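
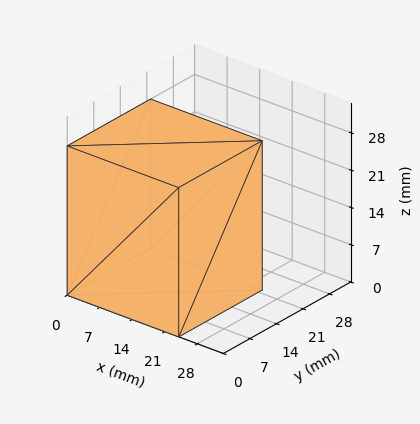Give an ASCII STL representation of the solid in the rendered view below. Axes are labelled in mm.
Reading the render: the shape is a rectangular box, roughly 24 × 22 mm footprint and 28 mm tall (dimensions read to the nearest mm from the axis ticks). For the STL, each face is triangulated and given an outward normal.

solid part
  facet normal 0.0000 0.0000 -1.0000
    outer loop
      vertex 24.0 22.0 0.0
      vertex 24.0 0.0 0.0
      vertex 0.0 0.0 0.0
    endloop
  endfacet
  facet normal 0.0000 0.0000 -1.0000
    outer loop
      vertex 0.0 22.0 0.0
      vertex 24.0 22.0 0.0
      vertex 0.0 0.0 0.0
    endloop
  endfacet
  facet normal 0.0000 0.0000 1.0000
    outer loop
      vertex 0.0 0.0 28.0
      vertex 24.0 0.0 28.0
      vertex 24.0 22.0 28.0
    endloop
  endfacet
  facet normal 0.0000 0.0000 1.0000
    outer loop
      vertex 0.0 0.0 28.0
      vertex 24.0 22.0 28.0
      vertex 0.0 22.0 28.0
    endloop
  endfacet
  facet normal 0.0000 -1.0000 0.0000
    outer loop
      vertex 0.0 0.0 0.0
      vertex 24.0 0.0 0.0
      vertex 24.0 0.0 28.0
    endloop
  endfacet
  facet normal 0.0000 -1.0000 0.0000
    outer loop
      vertex 0.0 0.0 0.0
      vertex 24.0 0.0 28.0
      vertex 0.0 0.0 28.0
    endloop
  endfacet
  facet normal 0.0000 1.0000 0.0000
    outer loop
      vertex 24.0 22.0 28.0
      vertex 24.0 22.0 0.0
      vertex 0.0 22.0 0.0
    endloop
  endfacet
  facet normal 0.0000 1.0000 0.0000
    outer loop
      vertex 0.0 22.0 28.0
      vertex 24.0 22.0 28.0
      vertex 0.0 22.0 0.0
    endloop
  endfacet
  facet normal -1.0000 0.0000 0.0000
    outer loop
      vertex 0.0 22.0 28.0
      vertex 0.0 22.0 0.0
      vertex 0.0 0.0 0.0
    endloop
  endfacet
  facet normal -1.0000 0.0000 0.0000
    outer loop
      vertex 0.0 0.0 28.0
      vertex 0.0 22.0 28.0
      vertex 0.0 0.0 0.0
    endloop
  endfacet
  facet normal 1.0000 0.0000 0.0000
    outer loop
      vertex 24.0 0.0 0.0
      vertex 24.0 22.0 0.0
      vertex 24.0 22.0 28.0
    endloop
  endfacet
  facet normal 1.0000 0.0000 0.0000
    outer loop
      vertex 24.0 0.0 0.0
      vertex 24.0 22.0 28.0
      vertex 24.0 0.0 28.0
    endloop
  endfacet
endsolid part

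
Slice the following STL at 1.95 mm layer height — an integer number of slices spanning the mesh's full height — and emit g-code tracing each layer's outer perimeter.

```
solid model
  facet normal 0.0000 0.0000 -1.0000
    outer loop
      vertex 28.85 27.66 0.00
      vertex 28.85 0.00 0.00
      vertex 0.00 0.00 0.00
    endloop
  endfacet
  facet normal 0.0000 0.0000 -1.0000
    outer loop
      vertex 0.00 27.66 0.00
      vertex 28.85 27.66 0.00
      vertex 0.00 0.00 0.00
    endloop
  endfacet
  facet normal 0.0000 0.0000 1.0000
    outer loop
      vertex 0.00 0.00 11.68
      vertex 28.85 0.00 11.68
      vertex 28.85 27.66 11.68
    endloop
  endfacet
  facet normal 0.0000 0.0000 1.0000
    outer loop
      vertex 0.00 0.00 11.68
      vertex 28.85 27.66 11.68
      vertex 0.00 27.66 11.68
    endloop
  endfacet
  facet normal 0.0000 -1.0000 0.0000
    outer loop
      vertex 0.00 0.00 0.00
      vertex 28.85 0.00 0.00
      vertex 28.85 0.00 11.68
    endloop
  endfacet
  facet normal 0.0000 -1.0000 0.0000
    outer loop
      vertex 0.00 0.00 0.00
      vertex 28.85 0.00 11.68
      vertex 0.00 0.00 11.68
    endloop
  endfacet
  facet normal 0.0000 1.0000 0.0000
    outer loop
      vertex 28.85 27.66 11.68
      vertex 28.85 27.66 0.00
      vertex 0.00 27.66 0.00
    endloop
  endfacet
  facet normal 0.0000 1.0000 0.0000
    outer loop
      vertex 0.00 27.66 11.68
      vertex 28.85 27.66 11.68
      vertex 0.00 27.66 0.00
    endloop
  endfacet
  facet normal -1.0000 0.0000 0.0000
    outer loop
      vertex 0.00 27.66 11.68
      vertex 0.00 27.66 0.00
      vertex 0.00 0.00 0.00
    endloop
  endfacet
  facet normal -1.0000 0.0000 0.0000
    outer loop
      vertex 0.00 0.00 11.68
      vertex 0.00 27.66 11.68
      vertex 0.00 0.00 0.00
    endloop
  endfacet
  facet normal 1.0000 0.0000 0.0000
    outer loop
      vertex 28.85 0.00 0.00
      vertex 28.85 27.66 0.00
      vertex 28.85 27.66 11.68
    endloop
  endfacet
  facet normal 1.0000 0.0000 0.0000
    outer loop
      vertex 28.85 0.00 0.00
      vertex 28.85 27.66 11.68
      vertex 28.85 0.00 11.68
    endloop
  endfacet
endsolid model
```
; perimeter-only toolpath
G21 ; units = mm
G90 ; absolute positioning
G28 ; home
; layer 1
G0 Z1.95
G0 X0.00 Y0.00
G1 X28.85 Y0.00
G1 X28.85 Y27.66
G1 X0.00 Y27.66
G1 X0.00 Y0.00
; layer 2
G0 Z3.89
G0 X0.00 Y0.00
G1 X28.85 Y0.00
G1 X28.85 Y27.66
G1 X0.00 Y27.66
G1 X0.00 Y0.00
; layer 3
G0 Z5.84
G0 X0.00 Y0.00
G1 X28.85 Y0.00
G1 X28.85 Y27.66
G1 X0.00 Y27.66
G1 X0.00 Y0.00
; layer 4
G0 Z7.79
G0 X0.00 Y0.00
G1 X28.85 Y0.00
G1 X28.85 Y27.66
G1 X0.00 Y27.66
G1 X0.00 Y0.00
; layer 5
G0 Z9.73
G0 X0.00 Y0.00
G1 X28.85 Y0.00
G1 X28.85 Y27.66
G1 X0.00 Y27.66
G1 X0.00 Y0.00
; layer 6
G0 Z11.68
G0 X0.00 Y0.00
G1 X28.85 Y0.00
G1 X28.85 Y27.66
G1 X0.00 Y27.66
G1 X0.00 Y0.00
M2 ; end

The solid is a rectangular box, roughly 28.9 × 27.7 mm footprint and 11.7 mm tall. Slicing at Δz = 1.95 mm — 6 equal slices spanning the solid's height, so layer i sits at z = i·h/6 — gives 6 non-empty perimeters. Each is a 4-segment closed polygon; G0 lifts to the layer z and rapids to the start vertex, then G1 traces the edges.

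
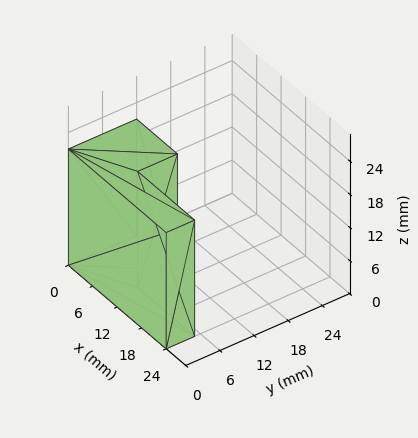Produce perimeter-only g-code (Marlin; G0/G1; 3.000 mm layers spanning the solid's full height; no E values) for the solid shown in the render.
Reading the render: the shape is an L-shaped prism: outer 24 × 12 mm, arm thicknesses ≈ 5 mm (horizontal) and 10 mm (vertical), extruded 21 mm in z (dimensions read to the nearest mm from the axis ticks). For the g-code, the solid's height is divided into equal slices at the stated Δz and each level perimeter traced with G1 moves after a G0 lift.

; perimeter-only toolpath
G21 ; units = mm
G90 ; absolute positioning
G28 ; home
; layer 1
G0 Z3.000
G0 X0.000 Y0.000
G1 X24.000 Y0.000
G1 X24.000 Y5.000
G1 X10.000 Y5.000
G1 X10.000 Y12.000
G1 X0.000 Y12.000
G1 X0.000 Y0.000
; layer 2
G0 Z6.000
G0 X0.000 Y0.000
G1 X24.000 Y0.000
G1 X24.000 Y5.000
G1 X10.000 Y5.000
G1 X10.000 Y12.000
G1 X0.000 Y12.000
G1 X0.000 Y0.000
; layer 3
G0 Z9.000
G0 X0.000 Y0.000
G1 X24.000 Y0.000
G1 X24.000 Y5.000
G1 X10.000 Y5.000
G1 X10.000 Y12.000
G1 X0.000 Y12.000
G1 X0.000 Y0.000
; layer 4
G0 Z12.000
G0 X0.000 Y0.000
G1 X24.000 Y0.000
G1 X24.000 Y5.000
G1 X10.000 Y5.000
G1 X10.000 Y12.000
G1 X0.000 Y12.000
G1 X0.000 Y0.000
; layer 5
G0 Z15.000
G0 X0.000 Y0.000
G1 X24.000 Y0.000
G1 X24.000 Y5.000
G1 X10.000 Y5.000
G1 X10.000 Y12.000
G1 X0.000 Y12.000
G1 X0.000 Y0.000
; layer 6
G0 Z18.000
G0 X0.000 Y0.000
G1 X24.000 Y0.000
G1 X24.000 Y5.000
G1 X10.000 Y5.000
G1 X10.000 Y12.000
G1 X0.000 Y12.000
G1 X0.000 Y0.000
; layer 7
G0 Z21.000
G0 X0.000 Y0.000
G1 X24.000 Y0.000
G1 X24.000 Y5.000
G1 X10.000 Y5.000
G1 X10.000 Y12.000
G1 X0.000 Y12.000
G1 X0.000 Y0.000
M2 ; end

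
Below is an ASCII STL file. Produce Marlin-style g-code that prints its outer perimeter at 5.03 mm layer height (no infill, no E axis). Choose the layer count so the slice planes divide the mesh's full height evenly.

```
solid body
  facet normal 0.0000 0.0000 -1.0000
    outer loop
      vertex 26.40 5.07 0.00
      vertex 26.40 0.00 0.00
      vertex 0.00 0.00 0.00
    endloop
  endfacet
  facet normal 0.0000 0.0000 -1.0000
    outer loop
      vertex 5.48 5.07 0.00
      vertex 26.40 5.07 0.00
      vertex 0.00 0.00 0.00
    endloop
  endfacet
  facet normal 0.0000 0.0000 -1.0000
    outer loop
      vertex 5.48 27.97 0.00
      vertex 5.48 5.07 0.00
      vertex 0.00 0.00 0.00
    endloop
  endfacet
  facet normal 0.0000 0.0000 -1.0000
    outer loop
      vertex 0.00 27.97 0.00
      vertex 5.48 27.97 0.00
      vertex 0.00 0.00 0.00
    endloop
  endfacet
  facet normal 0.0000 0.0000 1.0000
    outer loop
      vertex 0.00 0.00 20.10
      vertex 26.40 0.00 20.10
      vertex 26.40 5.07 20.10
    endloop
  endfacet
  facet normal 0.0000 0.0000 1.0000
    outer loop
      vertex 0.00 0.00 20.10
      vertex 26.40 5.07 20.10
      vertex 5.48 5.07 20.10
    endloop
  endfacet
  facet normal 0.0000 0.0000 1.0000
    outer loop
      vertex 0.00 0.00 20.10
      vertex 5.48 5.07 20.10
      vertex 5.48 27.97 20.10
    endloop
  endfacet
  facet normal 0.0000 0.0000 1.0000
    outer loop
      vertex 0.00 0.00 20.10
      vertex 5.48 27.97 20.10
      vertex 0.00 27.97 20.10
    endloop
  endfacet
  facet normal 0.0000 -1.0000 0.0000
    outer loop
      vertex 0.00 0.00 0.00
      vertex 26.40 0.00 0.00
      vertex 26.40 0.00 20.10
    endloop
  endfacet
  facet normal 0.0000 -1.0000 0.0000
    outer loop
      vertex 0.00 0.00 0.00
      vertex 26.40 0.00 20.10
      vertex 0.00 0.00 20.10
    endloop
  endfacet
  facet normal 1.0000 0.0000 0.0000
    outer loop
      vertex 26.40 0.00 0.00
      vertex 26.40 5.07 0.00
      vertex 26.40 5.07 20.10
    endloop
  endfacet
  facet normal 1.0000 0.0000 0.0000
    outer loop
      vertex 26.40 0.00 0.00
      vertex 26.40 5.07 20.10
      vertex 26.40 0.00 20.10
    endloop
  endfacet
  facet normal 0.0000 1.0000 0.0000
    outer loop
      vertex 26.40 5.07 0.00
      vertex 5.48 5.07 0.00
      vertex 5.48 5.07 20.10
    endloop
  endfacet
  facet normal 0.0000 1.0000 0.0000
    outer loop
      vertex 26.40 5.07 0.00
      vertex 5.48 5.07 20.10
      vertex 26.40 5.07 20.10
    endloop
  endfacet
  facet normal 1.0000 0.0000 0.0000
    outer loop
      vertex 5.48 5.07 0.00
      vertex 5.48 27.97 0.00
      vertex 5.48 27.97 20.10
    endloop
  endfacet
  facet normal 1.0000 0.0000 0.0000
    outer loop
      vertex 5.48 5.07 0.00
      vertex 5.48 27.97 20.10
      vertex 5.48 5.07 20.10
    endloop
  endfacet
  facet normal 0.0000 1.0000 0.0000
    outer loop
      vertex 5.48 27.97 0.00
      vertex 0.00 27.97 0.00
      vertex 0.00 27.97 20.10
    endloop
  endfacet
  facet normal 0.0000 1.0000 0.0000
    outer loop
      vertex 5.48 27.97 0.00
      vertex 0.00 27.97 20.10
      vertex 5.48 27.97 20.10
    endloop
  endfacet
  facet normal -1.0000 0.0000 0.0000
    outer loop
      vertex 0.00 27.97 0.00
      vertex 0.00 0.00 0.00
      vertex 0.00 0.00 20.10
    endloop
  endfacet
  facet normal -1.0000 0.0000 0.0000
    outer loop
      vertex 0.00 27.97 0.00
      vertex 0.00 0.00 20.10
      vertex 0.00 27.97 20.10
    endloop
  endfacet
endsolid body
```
; perimeter-only toolpath
G21 ; units = mm
G90 ; absolute positioning
G28 ; home
; layer 1
G0 Z5.03
G0 X0.00 Y0.00
G1 X26.40 Y0.00
G1 X26.40 Y5.07
G1 X5.48 Y5.07
G1 X5.48 Y27.97
G1 X0.00 Y27.97
G1 X0.00 Y0.00
; layer 2
G0 Z10.05
G0 X0.00 Y0.00
G1 X26.40 Y0.00
G1 X26.40 Y5.07
G1 X5.48 Y5.07
G1 X5.48 Y27.97
G1 X0.00 Y27.97
G1 X0.00 Y0.00
; layer 3
G0 Z15.08
G0 X0.00 Y0.00
G1 X26.40 Y0.00
G1 X26.40 Y5.07
G1 X5.48 Y5.07
G1 X5.48 Y27.97
G1 X0.00 Y27.97
G1 X0.00 Y0.00
; layer 4
G0 Z20.10
G0 X0.00 Y0.00
G1 X26.40 Y0.00
G1 X26.40 Y5.07
G1 X5.48 Y5.07
G1 X5.48 Y27.97
G1 X0.00 Y27.97
G1 X0.00 Y0.00
M2 ; end

The solid is an L-shaped prism: outer 26.4 × 28 mm, arm thicknesses ≈ 5.07 mm (horizontal) and 5.48 mm (vertical), extruded 20.1 mm in z. Slicing at Δz = 5.03 mm — 4 equal slices spanning the solid's height, so layer i sits at z = i·h/4 — gives 4 non-empty perimeters. Each is a 6-segment closed polygon; G0 lifts to the layer z and rapids to the start vertex, then G1 traces the edges.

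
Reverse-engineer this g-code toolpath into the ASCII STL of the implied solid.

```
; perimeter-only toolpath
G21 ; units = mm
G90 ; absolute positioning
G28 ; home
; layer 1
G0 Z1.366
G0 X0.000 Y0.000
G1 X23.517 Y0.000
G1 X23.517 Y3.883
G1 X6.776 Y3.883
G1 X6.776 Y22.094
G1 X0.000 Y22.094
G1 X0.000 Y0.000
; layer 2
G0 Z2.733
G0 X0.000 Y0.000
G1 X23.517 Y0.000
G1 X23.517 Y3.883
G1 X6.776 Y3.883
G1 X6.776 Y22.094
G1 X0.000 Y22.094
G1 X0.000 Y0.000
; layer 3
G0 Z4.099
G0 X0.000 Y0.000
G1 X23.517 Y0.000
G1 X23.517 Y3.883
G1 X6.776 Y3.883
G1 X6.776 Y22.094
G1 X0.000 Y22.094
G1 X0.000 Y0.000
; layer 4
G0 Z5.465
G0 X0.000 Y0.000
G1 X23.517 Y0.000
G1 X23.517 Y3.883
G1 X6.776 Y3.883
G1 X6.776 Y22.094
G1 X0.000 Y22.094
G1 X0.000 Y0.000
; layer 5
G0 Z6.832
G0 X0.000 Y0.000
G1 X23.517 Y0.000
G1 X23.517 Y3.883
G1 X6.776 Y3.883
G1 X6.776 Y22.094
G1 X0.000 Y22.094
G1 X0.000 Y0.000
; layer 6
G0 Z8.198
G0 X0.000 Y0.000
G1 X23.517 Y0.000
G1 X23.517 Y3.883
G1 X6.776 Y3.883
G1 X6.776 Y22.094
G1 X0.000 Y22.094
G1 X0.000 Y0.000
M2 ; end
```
solid part
  facet normal 0.0000 0.0000 -1.0000
    outer loop
      vertex 23.517 3.883 0.000
      vertex 23.517 0.000 0.000
      vertex 0.000 0.000 0.000
    endloop
  endfacet
  facet normal 0.0000 0.0000 -1.0000
    outer loop
      vertex 6.776 3.883 0.000
      vertex 23.517 3.883 0.000
      vertex 0.000 0.000 0.000
    endloop
  endfacet
  facet normal 0.0000 0.0000 -1.0000
    outer loop
      vertex 6.776 22.094 0.000
      vertex 6.776 3.883 0.000
      vertex 0.000 0.000 0.000
    endloop
  endfacet
  facet normal 0.0000 0.0000 -1.0000
    outer loop
      vertex 0.000 22.094 0.000
      vertex 6.776 22.094 0.000
      vertex 0.000 0.000 0.000
    endloop
  endfacet
  facet normal 0.0000 0.0000 1.0000
    outer loop
      vertex 0.000 0.000 8.198
      vertex 23.517 0.000 8.198
      vertex 23.517 3.883 8.198
    endloop
  endfacet
  facet normal 0.0000 0.0000 1.0000
    outer loop
      vertex 0.000 0.000 8.198
      vertex 23.517 3.883 8.198
      vertex 6.776 3.883 8.198
    endloop
  endfacet
  facet normal 0.0000 0.0000 1.0000
    outer loop
      vertex 0.000 0.000 8.198
      vertex 6.776 3.883 8.198
      vertex 6.776 22.094 8.198
    endloop
  endfacet
  facet normal 0.0000 0.0000 1.0000
    outer loop
      vertex 0.000 0.000 8.198
      vertex 6.776 22.094 8.198
      vertex 0.000 22.094 8.198
    endloop
  endfacet
  facet normal 0.0000 -1.0000 0.0000
    outer loop
      vertex 0.000 0.000 0.000
      vertex 23.517 0.000 0.000
      vertex 23.517 0.000 8.198
    endloop
  endfacet
  facet normal 0.0000 -1.0000 0.0000
    outer loop
      vertex 0.000 0.000 0.000
      vertex 23.517 0.000 8.198
      vertex 0.000 0.000 8.198
    endloop
  endfacet
  facet normal 1.0000 0.0000 0.0000
    outer loop
      vertex 23.517 0.000 0.000
      vertex 23.517 3.883 0.000
      vertex 23.517 3.883 8.198
    endloop
  endfacet
  facet normal 1.0000 0.0000 0.0000
    outer loop
      vertex 23.517 0.000 0.000
      vertex 23.517 3.883 8.198
      vertex 23.517 0.000 8.198
    endloop
  endfacet
  facet normal 0.0000 1.0000 0.0000
    outer loop
      vertex 23.517 3.883 0.000
      vertex 6.776 3.883 0.000
      vertex 6.776 3.883 8.198
    endloop
  endfacet
  facet normal 0.0000 1.0000 0.0000
    outer loop
      vertex 23.517 3.883 0.000
      vertex 6.776 3.883 8.198
      vertex 23.517 3.883 8.198
    endloop
  endfacet
  facet normal 1.0000 0.0000 0.0000
    outer loop
      vertex 6.776 3.883 0.000
      vertex 6.776 22.094 0.000
      vertex 6.776 22.094 8.198
    endloop
  endfacet
  facet normal 1.0000 0.0000 0.0000
    outer loop
      vertex 6.776 3.883 0.000
      vertex 6.776 22.094 8.198
      vertex 6.776 3.883 8.198
    endloop
  endfacet
  facet normal 0.0000 1.0000 0.0000
    outer loop
      vertex 6.776 22.094 0.000
      vertex 0.000 22.094 0.000
      vertex 0.000 22.094 8.198
    endloop
  endfacet
  facet normal 0.0000 1.0000 0.0000
    outer loop
      vertex 6.776 22.094 0.000
      vertex 0.000 22.094 8.198
      vertex 6.776 22.094 8.198
    endloop
  endfacet
  facet normal -1.0000 0.0000 0.0000
    outer loop
      vertex 0.000 22.094 0.000
      vertex 0.000 0.000 0.000
      vertex 0.000 0.000 8.198
    endloop
  endfacet
  facet normal -1.0000 0.0000 0.0000
    outer loop
      vertex 0.000 22.094 0.000
      vertex 0.000 0.000 8.198
      vertex 0.000 22.094 8.198
    endloop
  endfacet
endsolid part

The G0 Z moves step by Δz≈1.366 mm. Every layer's G1 loop is the same polygon, so the solid is a straight extrusion of it from z=0 to z≈8.2. Closing with flat bottom and top caps and triangulating gives 20 facets — an L-shaped prism: outer 23.5 × 22.1 mm, arm thicknesses ≈ 3.88 mm (horizontal) and 6.78 mm (vertical), extruded 8.2 mm in z.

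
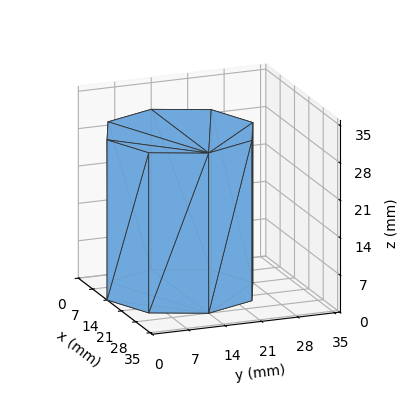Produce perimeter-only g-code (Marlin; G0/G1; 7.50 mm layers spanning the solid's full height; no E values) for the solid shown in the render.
Reading the render: the shape is a regular 8-sided prism (a cylinder approximated with 8 flat sides), circumscribed radius ≈ 14 mm, height ≈ 30 mm (dimensions read to the nearest mm from the axis ticks). For the g-code, the solid's height is divided into equal slices at the stated Δz and each level perimeter traced with G1 moves after a G0 lift.

; perimeter-only toolpath
G21 ; units = mm
G90 ; absolute positioning
G28 ; home
; layer 1
G0 Z7.50
G0 X28.00 Y14.00
G1 X23.90 Y23.90
G1 X14.00 Y28.00
G1 X4.10 Y23.90
G1 X0.00 Y14.00
G1 X4.10 Y4.10
G1 X14.00 Y0.00
G1 X23.90 Y4.10
G1 X28.00 Y14.00
; layer 2
G0 Z15.00
G0 X28.00 Y14.00
G1 X23.90 Y23.90
G1 X14.00 Y28.00
G1 X4.10 Y23.90
G1 X0.00 Y14.00
G1 X4.10 Y4.10
G1 X14.00 Y0.00
G1 X23.90 Y4.10
G1 X28.00 Y14.00
; layer 3
G0 Z22.50
G0 X28.00 Y14.00
G1 X23.90 Y23.90
G1 X14.00 Y28.00
G1 X4.10 Y23.90
G1 X0.00 Y14.00
G1 X4.10 Y4.10
G1 X14.00 Y0.00
G1 X23.90 Y4.10
G1 X28.00 Y14.00
; layer 4
G0 Z30.00
G0 X28.00 Y14.00
G1 X23.90 Y23.90
G1 X14.00 Y28.00
G1 X4.10 Y23.90
G1 X0.00 Y14.00
G1 X4.10 Y4.10
G1 X14.00 Y0.00
G1 X23.90 Y4.10
G1 X28.00 Y14.00
M2 ; end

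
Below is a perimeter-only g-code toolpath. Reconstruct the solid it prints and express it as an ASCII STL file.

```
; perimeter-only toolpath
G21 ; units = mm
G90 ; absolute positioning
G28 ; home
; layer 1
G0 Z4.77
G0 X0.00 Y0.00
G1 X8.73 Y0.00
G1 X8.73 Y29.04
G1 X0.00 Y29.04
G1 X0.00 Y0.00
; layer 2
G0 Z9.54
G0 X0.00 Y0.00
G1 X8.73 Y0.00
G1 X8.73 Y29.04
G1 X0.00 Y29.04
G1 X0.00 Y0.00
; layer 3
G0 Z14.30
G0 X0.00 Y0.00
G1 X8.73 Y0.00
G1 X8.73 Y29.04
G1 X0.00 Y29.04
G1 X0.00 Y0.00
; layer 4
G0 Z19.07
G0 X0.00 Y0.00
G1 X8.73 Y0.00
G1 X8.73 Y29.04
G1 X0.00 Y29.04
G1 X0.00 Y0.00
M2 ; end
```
solid part
  facet normal 0.0000 0.0000 -1.0000
    outer loop
      vertex 8.73 29.04 0.00
      vertex 8.73 0.00 0.00
      vertex 0.00 0.00 0.00
    endloop
  endfacet
  facet normal 0.0000 0.0000 -1.0000
    outer loop
      vertex 0.00 29.04 0.00
      vertex 8.73 29.04 0.00
      vertex 0.00 0.00 0.00
    endloop
  endfacet
  facet normal 0.0000 0.0000 1.0000
    outer loop
      vertex 0.00 0.00 19.07
      vertex 8.73 0.00 19.07
      vertex 8.73 29.04 19.07
    endloop
  endfacet
  facet normal 0.0000 0.0000 1.0000
    outer loop
      vertex 0.00 0.00 19.07
      vertex 8.73 29.04 19.07
      vertex 0.00 29.04 19.07
    endloop
  endfacet
  facet normal 0.0000 -1.0000 0.0000
    outer loop
      vertex 0.00 0.00 0.00
      vertex 8.73 0.00 0.00
      vertex 8.73 0.00 19.07
    endloop
  endfacet
  facet normal 0.0000 -1.0000 0.0000
    outer loop
      vertex 0.00 0.00 0.00
      vertex 8.73 0.00 19.07
      vertex 0.00 0.00 19.07
    endloop
  endfacet
  facet normal 0.0000 1.0000 0.0000
    outer loop
      vertex 8.73 29.04 19.07
      vertex 8.73 29.04 0.00
      vertex 0.00 29.04 0.00
    endloop
  endfacet
  facet normal 0.0000 1.0000 0.0000
    outer loop
      vertex 0.00 29.04 19.07
      vertex 8.73 29.04 19.07
      vertex 0.00 29.04 0.00
    endloop
  endfacet
  facet normal -1.0000 0.0000 0.0000
    outer loop
      vertex 0.00 29.04 19.07
      vertex 0.00 29.04 0.00
      vertex 0.00 0.00 0.00
    endloop
  endfacet
  facet normal -1.0000 0.0000 0.0000
    outer loop
      vertex 0.00 0.00 19.07
      vertex 0.00 29.04 19.07
      vertex 0.00 0.00 0.00
    endloop
  endfacet
  facet normal 1.0000 0.0000 0.0000
    outer loop
      vertex 8.73 0.00 0.00
      vertex 8.73 29.04 0.00
      vertex 8.73 29.04 19.07
    endloop
  endfacet
  facet normal 1.0000 0.0000 0.0000
    outer loop
      vertex 8.73 0.00 0.00
      vertex 8.73 29.04 19.07
      vertex 8.73 0.00 19.07
    endloop
  endfacet
endsolid part

The G0 Z moves step by Δz≈4.77 mm. Every layer's G1 loop is the same polygon, so the solid is a straight extrusion of it from z=0 to z≈19.1. Closing with flat bottom and top caps and triangulating gives 12 facets — a rectangular box, roughly 8.73 × 29 mm footprint and 19.1 mm tall.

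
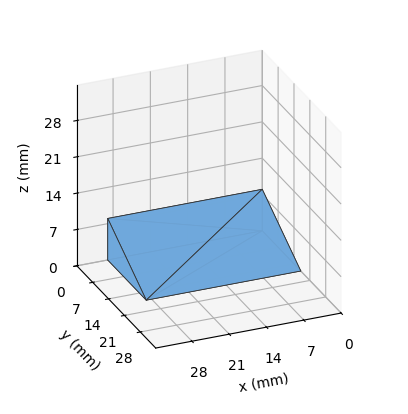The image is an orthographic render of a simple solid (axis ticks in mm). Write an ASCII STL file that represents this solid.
Reading the render: the shape is a wedge (ramp): 29 × 17 mm base, rising to 8 mm along the y=0 edge and sloping linearly to z=0 at y=17 (dimensions read to the nearest mm from the axis ticks). For the STL, each face is triangulated and given an outward normal.

solid part
  facet normal 0.0000 0.0000 -1.0000
    outer loop
      vertex 29.000 17.000 0.000
      vertex 29.000 0.000 0.000
      vertex 0.000 0.000 0.000
    endloop
  endfacet
  facet normal 0.0000 0.0000 -1.0000
    outer loop
      vertex 0.000 17.000 0.000
      vertex 29.000 17.000 0.000
      vertex 0.000 0.000 0.000
    endloop
  endfacet
  facet normal 0.0000 -1.0000 0.0000
    outer loop
      vertex 0.000 0.000 0.000
      vertex 29.000 0.000 0.000
      vertex 29.000 0.000 8.000
    endloop
  endfacet
  facet normal 0.0000 -1.0000 0.0000
    outer loop
      vertex 0.000 0.000 0.000
      vertex 29.000 0.000 8.000
      vertex 0.000 0.000 8.000
    endloop
  endfacet
  facet normal 0.0000 0.4258 0.9048
    outer loop
      vertex 0.000 0.000 8.000
      vertex 29.000 0.000 8.000
      vertex 29.000 17.000 0.000
    endloop
  endfacet
  facet normal 0.0000 0.4258 0.9048
    outer loop
      vertex 0.000 0.000 8.000
      vertex 29.000 17.000 0.000
      vertex 0.000 17.000 0.000
    endloop
  endfacet
  facet normal -1.0000 0.0000 0.0000
    outer loop
      vertex 0.000 0.000 8.000
      vertex 0.000 17.000 0.000
      vertex 0.000 0.000 0.000
    endloop
  endfacet
  facet normal 1.0000 0.0000 0.0000
    outer loop
      vertex 29.000 0.000 0.000
      vertex 29.000 17.000 0.000
      vertex 29.000 0.000 8.000
    endloop
  endfacet
endsolid part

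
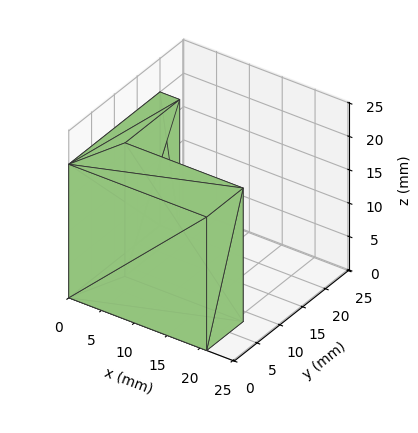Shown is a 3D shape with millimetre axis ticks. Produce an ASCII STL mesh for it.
Reading the render: the shape is an L-shaped prism: outer 21 × 20 mm, arm thicknesses ≈ 8 mm (horizontal) and 3 mm (vertical), extruded 20 mm in z (dimensions read to the nearest mm from the axis ticks). For the STL, each face is triangulated and given an outward normal.

solid part
  facet normal 0.0000 0.0000 -1.0000
    outer loop
      vertex 21.000 8.000 0.000
      vertex 21.000 0.000 0.000
      vertex 0.000 0.000 0.000
    endloop
  endfacet
  facet normal 0.0000 0.0000 -1.0000
    outer loop
      vertex 3.000 8.000 0.000
      vertex 21.000 8.000 0.000
      vertex 0.000 0.000 0.000
    endloop
  endfacet
  facet normal 0.0000 0.0000 -1.0000
    outer loop
      vertex 3.000 20.000 0.000
      vertex 3.000 8.000 0.000
      vertex 0.000 0.000 0.000
    endloop
  endfacet
  facet normal 0.0000 0.0000 -1.0000
    outer loop
      vertex 0.000 20.000 0.000
      vertex 3.000 20.000 0.000
      vertex 0.000 0.000 0.000
    endloop
  endfacet
  facet normal 0.0000 0.0000 1.0000
    outer loop
      vertex 0.000 0.000 20.000
      vertex 21.000 0.000 20.000
      vertex 21.000 8.000 20.000
    endloop
  endfacet
  facet normal 0.0000 0.0000 1.0000
    outer loop
      vertex 0.000 0.000 20.000
      vertex 21.000 8.000 20.000
      vertex 3.000 8.000 20.000
    endloop
  endfacet
  facet normal 0.0000 0.0000 1.0000
    outer loop
      vertex 0.000 0.000 20.000
      vertex 3.000 8.000 20.000
      vertex 3.000 20.000 20.000
    endloop
  endfacet
  facet normal 0.0000 0.0000 1.0000
    outer loop
      vertex 0.000 0.000 20.000
      vertex 3.000 20.000 20.000
      vertex 0.000 20.000 20.000
    endloop
  endfacet
  facet normal 0.0000 -1.0000 0.0000
    outer loop
      vertex 0.000 0.000 0.000
      vertex 21.000 0.000 0.000
      vertex 21.000 0.000 20.000
    endloop
  endfacet
  facet normal 0.0000 -1.0000 0.0000
    outer loop
      vertex 0.000 0.000 0.000
      vertex 21.000 0.000 20.000
      vertex 0.000 0.000 20.000
    endloop
  endfacet
  facet normal 1.0000 0.0000 0.0000
    outer loop
      vertex 21.000 0.000 0.000
      vertex 21.000 8.000 0.000
      vertex 21.000 8.000 20.000
    endloop
  endfacet
  facet normal 1.0000 0.0000 0.0000
    outer loop
      vertex 21.000 0.000 0.000
      vertex 21.000 8.000 20.000
      vertex 21.000 0.000 20.000
    endloop
  endfacet
  facet normal 0.0000 1.0000 0.0000
    outer loop
      vertex 21.000 8.000 0.000
      vertex 3.000 8.000 0.000
      vertex 3.000 8.000 20.000
    endloop
  endfacet
  facet normal 0.0000 1.0000 0.0000
    outer loop
      vertex 21.000 8.000 0.000
      vertex 3.000 8.000 20.000
      vertex 21.000 8.000 20.000
    endloop
  endfacet
  facet normal 1.0000 0.0000 0.0000
    outer loop
      vertex 3.000 8.000 0.000
      vertex 3.000 20.000 0.000
      vertex 3.000 20.000 20.000
    endloop
  endfacet
  facet normal 1.0000 0.0000 0.0000
    outer loop
      vertex 3.000 8.000 0.000
      vertex 3.000 20.000 20.000
      vertex 3.000 8.000 20.000
    endloop
  endfacet
  facet normal 0.0000 1.0000 0.0000
    outer loop
      vertex 3.000 20.000 0.000
      vertex 0.000 20.000 0.000
      vertex 0.000 20.000 20.000
    endloop
  endfacet
  facet normal 0.0000 1.0000 0.0000
    outer loop
      vertex 3.000 20.000 0.000
      vertex 0.000 20.000 20.000
      vertex 3.000 20.000 20.000
    endloop
  endfacet
  facet normal -1.0000 0.0000 0.0000
    outer loop
      vertex 0.000 20.000 0.000
      vertex 0.000 0.000 0.000
      vertex 0.000 0.000 20.000
    endloop
  endfacet
  facet normal -1.0000 0.0000 0.0000
    outer loop
      vertex 0.000 20.000 0.000
      vertex 0.000 0.000 20.000
      vertex 0.000 20.000 20.000
    endloop
  endfacet
endsolid part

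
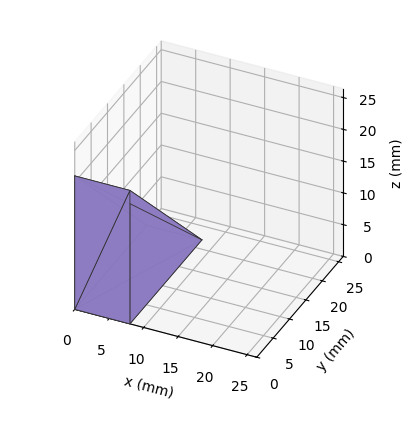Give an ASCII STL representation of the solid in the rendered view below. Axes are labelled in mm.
Reading the render: the shape is a wedge (ramp): 8 × 22 mm base, rising to 21 mm along the y=0 edge and sloping linearly to z=0 at y=22 (dimensions read to the nearest mm from the axis ticks). For the STL, each face is triangulated and given an outward normal.

solid part
  facet normal 0.0000 0.0000 -1.0000
    outer loop
      vertex 8.000 22.000 0.000
      vertex 8.000 0.000 0.000
      vertex 0.000 0.000 0.000
    endloop
  endfacet
  facet normal 0.0000 0.0000 -1.0000
    outer loop
      vertex 0.000 22.000 0.000
      vertex 8.000 22.000 0.000
      vertex 0.000 0.000 0.000
    endloop
  endfacet
  facet normal 0.0000 -1.0000 0.0000
    outer loop
      vertex 0.000 0.000 0.000
      vertex 8.000 0.000 0.000
      vertex 8.000 0.000 21.000
    endloop
  endfacet
  facet normal 0.0000 -1.0000 0.0000
    outer loop
      vertex 0.000 0.000 0.000
      vertex 8.000 0.000 21.000
      vertex 0.000 0.000 21.000
    endloop
  endfacet
  facet normal 0.0000 0.6905 0.7234
    outer loop
      vertex 0.000 0.000 21.000
      vertex 8.000 0.000 21.000
      vertex 8.000 22.000 0.000
    endloop
  endfacet
  facet normal 0.0000 0.6905 0.7234
    outer loop
      vertex 0.000 0.000 21.000
      vertex 8.000 22.000 0.000
      vertex 0.000 22.000 0.000
    endloop
  endfacet
  facet normal -1.0000 0.0000 0.0000
    outer loop
      vertex 0.000 0.000 21.000
      vertex 0.000 22.000 0.000
      vertex 0.000 0.000 0.000
    endloop
  endfacet
  facet normal 1.0000 0.0000 0.0000
    outer loop
      vertex 8.000 0.000 0.000
      vertex 8.000 22.000 0.000
      vertex 8.000 0.000 21.000
    endloop
  endfacet
endsolid part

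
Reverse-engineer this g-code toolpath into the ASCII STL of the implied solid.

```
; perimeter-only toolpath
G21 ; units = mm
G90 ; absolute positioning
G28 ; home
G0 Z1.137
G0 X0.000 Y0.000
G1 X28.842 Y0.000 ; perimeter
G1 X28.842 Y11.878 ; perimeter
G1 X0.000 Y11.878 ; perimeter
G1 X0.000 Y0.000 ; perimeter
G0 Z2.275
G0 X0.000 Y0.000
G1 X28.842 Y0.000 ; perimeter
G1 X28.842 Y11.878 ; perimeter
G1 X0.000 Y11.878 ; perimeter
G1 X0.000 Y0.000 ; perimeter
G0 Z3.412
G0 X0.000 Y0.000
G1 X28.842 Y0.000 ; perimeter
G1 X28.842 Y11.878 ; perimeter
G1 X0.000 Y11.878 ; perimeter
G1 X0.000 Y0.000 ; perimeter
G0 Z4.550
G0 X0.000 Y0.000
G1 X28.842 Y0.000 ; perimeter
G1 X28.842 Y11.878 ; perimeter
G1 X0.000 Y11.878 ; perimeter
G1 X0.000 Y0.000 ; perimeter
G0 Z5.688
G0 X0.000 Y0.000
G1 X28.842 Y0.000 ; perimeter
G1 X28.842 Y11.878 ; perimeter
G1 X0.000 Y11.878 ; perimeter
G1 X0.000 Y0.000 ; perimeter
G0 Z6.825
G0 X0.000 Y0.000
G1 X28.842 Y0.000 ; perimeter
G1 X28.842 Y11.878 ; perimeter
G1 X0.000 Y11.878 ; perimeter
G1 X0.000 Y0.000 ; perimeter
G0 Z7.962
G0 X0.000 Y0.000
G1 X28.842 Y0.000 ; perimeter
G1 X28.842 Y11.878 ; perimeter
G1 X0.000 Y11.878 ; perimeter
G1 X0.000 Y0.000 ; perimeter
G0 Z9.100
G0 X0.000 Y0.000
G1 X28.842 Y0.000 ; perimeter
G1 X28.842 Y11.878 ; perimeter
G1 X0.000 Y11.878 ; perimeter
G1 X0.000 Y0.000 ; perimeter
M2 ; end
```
solid part
  facet normal 0.0000 0.0000 -1.0000
    outer loop
      vertex 28.842 11.878 0.000
      vertex 28.842 0.000 0.000
      vertex 0.000 0.000 0.000
    endloop
  endfacet
  facet normal 0.0000 0.0000 -1.0000
    outer loop
      vertex 0.000 11.878 0.000
      vertex 28.842 11.878 0.000
      vertex 0.000 0.000 0.000
    endloop
  endfacet
  facet normal 0.0000 0.0000 1.0000
    outer loop
      vertex 0.000 0.000 9.100
      vertex 28.842 0.000 9.100
      vertex 28.842 11.878 9.100
    endloop
  endfacet
  facet normal 0.0000 0.0000 1.0000
    outer loop
      vertex 0.000 0.000 9.100
      vertex 28.842 11.878 9.100
      vertex 0.000 11.878 9.100
    endloop
  endfacet
  facet normal 0.0000 -1.0000 0.0000
    outer loop
      vertex 0.000 0.000 0.000
      vertex 28.842 0.000 0.000
      vertex 28.842 0.000 9.100
    endloop
  endfacet
  facet normal 0.0000 -1.0000 0.0000
    outer loop
      vertex 0.000 0.000 0.000
      vertex 28.842 0.000 9.100
      vertex 0.000 0.000 9.100
    endloop
  endfacet
  facet normal 0.0000 1.0000 0.0000
    outer loop
      vertex 28.842 11.878 9.100
      vertex 28.842 11.878 0.000
      vertex 0.000 11.878 0.000
    endloop
  endfacet
  facet normal 0.0000 1.0000 0.0000
    outer loop
      vertex 0.000 11.878 9.100
      vertex 28.842 11.878 9.100
      vertex 0.000 11.878 0.000
    endloop
  endfacet
  facet normal -1.0000 0.0000 0.0000
    outer loop
      vertex 0.000 11.878 9.100
      vertex 0.000 11.878 0.000
      vertex 0.000 0.000 0.000
    endloop
  endfacet
  facet normal -1.0000 0.0000 0.0000
    outer loop
      vertex 0.000 0.000 9.100
      vertex 0.000 11.878 9.100
      vertex 0.000 0.000 0.000
    endloop
  endfacet
  facet normal 1.0000 0.0000 0.0000
    outer loop
      vertex 28.842 0.000 0.000
      vertex 28.842 11.878 0.000
      vertex 28.842 11.878 9.100
    endloop
  endfacet
  facet normal 1.0000 0.0000 0.0000
    outer loop
      vertex 28.842 0.000 0.000
      vertex 28.842 11.878 9.100
      vertex 28.842 0.000 9.100
    endloop
  endfacet
endsolid part

The G0 Z moves step by Δz≈1.137 mm. Every layer's G1 loop is the same polygon, so the solid is a straight extrusion of it from z=0 to z≈9.1. Closing with flat bottom and top caps and triangulating gives 12 facets — a rectangular box, roughly 28.8 × 11.9 mm footprint and 9.1 mm tall.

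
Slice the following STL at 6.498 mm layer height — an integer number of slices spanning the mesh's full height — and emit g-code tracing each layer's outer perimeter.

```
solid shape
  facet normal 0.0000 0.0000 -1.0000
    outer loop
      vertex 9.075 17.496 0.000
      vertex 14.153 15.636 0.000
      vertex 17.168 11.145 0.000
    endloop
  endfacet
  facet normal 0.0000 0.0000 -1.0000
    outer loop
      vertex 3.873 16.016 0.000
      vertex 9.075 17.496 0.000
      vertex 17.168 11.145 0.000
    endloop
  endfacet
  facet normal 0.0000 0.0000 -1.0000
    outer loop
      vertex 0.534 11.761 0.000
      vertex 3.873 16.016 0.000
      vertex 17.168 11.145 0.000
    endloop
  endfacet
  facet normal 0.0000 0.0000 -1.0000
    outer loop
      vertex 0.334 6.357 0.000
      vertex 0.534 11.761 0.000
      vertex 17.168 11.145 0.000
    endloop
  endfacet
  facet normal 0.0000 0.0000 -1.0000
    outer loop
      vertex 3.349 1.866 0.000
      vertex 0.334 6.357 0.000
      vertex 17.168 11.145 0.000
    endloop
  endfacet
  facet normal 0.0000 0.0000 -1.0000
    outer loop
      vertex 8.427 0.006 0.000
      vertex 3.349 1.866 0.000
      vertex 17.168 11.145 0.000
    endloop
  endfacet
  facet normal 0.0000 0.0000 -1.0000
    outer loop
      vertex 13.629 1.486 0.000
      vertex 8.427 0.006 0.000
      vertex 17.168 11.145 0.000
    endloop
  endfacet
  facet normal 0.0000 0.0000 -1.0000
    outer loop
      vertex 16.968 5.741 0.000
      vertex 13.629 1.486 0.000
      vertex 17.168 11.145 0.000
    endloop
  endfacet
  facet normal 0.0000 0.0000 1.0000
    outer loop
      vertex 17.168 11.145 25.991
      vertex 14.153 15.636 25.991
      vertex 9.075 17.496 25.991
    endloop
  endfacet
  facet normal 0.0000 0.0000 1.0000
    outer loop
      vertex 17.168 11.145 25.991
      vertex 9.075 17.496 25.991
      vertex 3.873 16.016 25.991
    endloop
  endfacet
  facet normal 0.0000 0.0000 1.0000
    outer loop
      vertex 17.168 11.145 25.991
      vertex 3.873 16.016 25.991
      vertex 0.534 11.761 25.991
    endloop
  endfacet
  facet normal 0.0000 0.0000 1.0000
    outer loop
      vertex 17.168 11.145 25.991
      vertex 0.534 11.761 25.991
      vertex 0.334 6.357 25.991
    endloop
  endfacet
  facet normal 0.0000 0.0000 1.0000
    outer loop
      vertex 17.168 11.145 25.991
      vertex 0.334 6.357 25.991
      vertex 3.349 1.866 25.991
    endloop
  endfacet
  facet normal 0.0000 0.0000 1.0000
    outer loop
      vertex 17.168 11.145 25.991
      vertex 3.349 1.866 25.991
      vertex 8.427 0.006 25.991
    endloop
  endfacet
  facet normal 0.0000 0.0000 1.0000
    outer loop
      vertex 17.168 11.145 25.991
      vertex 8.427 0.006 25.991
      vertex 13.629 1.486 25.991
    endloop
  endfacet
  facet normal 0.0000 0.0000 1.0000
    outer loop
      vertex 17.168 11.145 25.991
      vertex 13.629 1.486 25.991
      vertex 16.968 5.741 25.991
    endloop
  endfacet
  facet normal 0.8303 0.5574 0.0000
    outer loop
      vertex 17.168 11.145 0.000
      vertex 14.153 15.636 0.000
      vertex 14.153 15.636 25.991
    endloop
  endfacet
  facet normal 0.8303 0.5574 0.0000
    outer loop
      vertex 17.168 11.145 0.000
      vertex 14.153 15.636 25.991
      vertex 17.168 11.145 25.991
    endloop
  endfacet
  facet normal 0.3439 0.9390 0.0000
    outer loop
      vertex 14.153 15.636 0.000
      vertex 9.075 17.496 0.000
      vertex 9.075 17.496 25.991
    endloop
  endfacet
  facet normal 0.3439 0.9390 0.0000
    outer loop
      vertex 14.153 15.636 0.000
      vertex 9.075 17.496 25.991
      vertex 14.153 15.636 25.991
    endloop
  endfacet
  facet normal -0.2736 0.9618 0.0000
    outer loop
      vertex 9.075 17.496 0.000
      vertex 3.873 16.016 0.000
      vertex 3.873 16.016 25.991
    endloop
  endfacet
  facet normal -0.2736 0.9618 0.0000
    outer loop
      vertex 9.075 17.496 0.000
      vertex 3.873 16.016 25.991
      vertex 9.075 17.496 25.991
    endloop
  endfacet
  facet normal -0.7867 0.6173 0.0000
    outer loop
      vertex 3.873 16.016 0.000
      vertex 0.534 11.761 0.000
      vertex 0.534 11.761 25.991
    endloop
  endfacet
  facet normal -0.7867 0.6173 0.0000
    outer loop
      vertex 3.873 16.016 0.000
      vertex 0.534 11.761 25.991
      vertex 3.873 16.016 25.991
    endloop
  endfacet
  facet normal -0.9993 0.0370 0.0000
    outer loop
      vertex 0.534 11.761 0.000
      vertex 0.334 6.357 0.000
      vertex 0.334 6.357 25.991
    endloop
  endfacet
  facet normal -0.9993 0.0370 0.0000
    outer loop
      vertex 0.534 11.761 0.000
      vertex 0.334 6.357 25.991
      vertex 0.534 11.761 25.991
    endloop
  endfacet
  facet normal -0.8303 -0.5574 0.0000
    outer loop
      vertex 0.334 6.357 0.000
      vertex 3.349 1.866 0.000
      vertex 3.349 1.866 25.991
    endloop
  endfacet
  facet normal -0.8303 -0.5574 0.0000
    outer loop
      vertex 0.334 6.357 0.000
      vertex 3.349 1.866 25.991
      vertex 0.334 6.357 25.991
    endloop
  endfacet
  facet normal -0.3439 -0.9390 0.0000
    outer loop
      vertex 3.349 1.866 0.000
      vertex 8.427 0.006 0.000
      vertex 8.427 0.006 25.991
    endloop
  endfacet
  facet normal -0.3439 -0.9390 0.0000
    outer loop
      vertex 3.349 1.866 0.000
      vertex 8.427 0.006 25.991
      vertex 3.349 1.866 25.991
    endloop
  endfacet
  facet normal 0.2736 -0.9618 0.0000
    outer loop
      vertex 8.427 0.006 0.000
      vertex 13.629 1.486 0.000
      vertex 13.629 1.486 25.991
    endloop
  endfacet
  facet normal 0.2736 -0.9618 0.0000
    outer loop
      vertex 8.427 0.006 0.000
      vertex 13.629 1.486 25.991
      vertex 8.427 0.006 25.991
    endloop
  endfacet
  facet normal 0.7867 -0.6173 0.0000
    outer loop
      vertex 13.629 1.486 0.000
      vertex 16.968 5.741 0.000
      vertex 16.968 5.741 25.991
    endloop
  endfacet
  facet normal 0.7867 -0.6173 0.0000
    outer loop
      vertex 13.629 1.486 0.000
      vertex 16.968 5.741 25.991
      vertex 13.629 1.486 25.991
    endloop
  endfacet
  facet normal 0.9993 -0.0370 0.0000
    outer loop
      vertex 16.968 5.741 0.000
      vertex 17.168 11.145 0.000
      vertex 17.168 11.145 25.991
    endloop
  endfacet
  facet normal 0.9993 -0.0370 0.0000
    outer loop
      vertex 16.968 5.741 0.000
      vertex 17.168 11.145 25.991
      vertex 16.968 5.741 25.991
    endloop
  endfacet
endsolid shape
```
; perimeter-only toolpath
G21 ; units = mm
G90 ; absolute positioning
G28 ; home
; layer 1
G0 Z6.498
G0 X17.168 Y11.145
G1 X14.153 Y15.636
G1 X9.075 Y17.496
G1 X3.873 Y16.016
G1 X0.534 Y11.761
G1 X0.334 Y6.357
G1 X3.349 Y1.866
G1 X8.427 Y0.006
G1 X13.629 Y1.486
G1 X16.968 Y5.741
G1 X17.168 Y11.145
; layer 2
G0 Z12.995
G0 X17.168 Y11.145
G1 X14.153 Y15.636
G1 X9.075 Y17.496
G1 X3.873 Y16.016
G1 X0.534 Y11.761
G1 X0.334 Y6.357
G1 X3.349 Y1.866
G1 X8.427 Y0.006
G1 X13.629 Y1.486
G1 X16.968 Y5.741
G1 X17.168 Y11.145
; layer 3
G0 Z19.493
G0 X17.168 Y11.145
G1 X14.153 Y15.636
G1 X9.075 Y17.496
G1 X3.873 Y16.016
G1 X0.534 Y11.761
G1 X0.334 Y6.357
G1 X3.349 Y1.866
G1 X8.427 Y0.006
G1 X13.629 Y1.486
G1 X16.968 Y5.741
G1 X17.168 Y11.145
; layer 4
G0 Z25.991
G0 X17.168 Y11.145
G1 X14.153 Y15.636
G1 X9.075 Y17.496
G1 X3.873 Y16.016
G1 X0.534 Y11.761
G1 X0.334 Y6.357
G1 X3.349 Y1.866
G1 X8.427 Y0.006
G1 X13.629 Y1.486
G1 X16.968 Y5.741
G1 X17.168 Y11.145
M2 ; end

The solid is a regular 10-sided prism (a cylinder approximated with 10 flat sides), circumscribed radius ≈ 8.75 mm, height ≈ 26 mm. Slicing at Δz = 6.498 mm — 4 equal slices spanning the solid's height, so layer i sits at z = i·h/4 — gives 4 non-empty perimeters. Each is a 10-segment closed polygon; G0 lifts to the layer z and rapids to the start vertex, then G1 traces the edges.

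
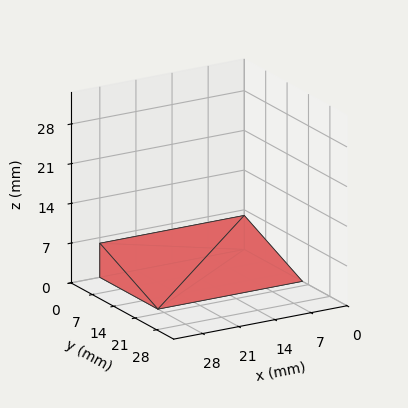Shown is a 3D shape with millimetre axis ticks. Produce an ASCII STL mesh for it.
Reading the render: the shape is a wedge (ramp): 28 × 19 mm base, rising to 6 mm along the y=0 edge and sloping linearly to z=0 at y=19 (dimensions read to the nearest mm from the axis ticks). For the STL, each face is triangulated and given an outward normal.

solid part
  facet normal 0.0000 0.0000 -1.0000
    outer loop
      vertex 28.000 19.000 0.000
      vertex 28.000 0.000 0.000
      vertex 0.000 0.000 0.000
    endloop
  endfacet
  facet normal 0.0000 0.0000 -1.0000
    outer loop
      vertex 0.000 19.000 0.000
      vertex 28.000 19.000 0.000
      vertex 0.000 0.000 0.000
    endloop
  endfacet
  facet normal 0.0000 -1.0000 0.0000
    outer loop
      vertex 0.000 0.000 0.000
      vertex 28.000 0.000 0.000
      vertex 28.000 0.000 6.000
    endloop
  endfacet
  facet normal 0.0000 -1.0000 0.0000
    outer loop
      vertex 0.000 0.000 0.000
      vertex 28.000 0.000 6.000
      vertex 0.000 0.000 6.000
    endloop
  endfacet
  facet normal 0.0000 0.3011 0.9536
    outer loop
      vertex 0.000 0.000 6.000
      vertex 28.000 0.000 6.000
      vertex 28.000 19.000 0.000
    endloop
  endfacet
  facet normal 0.0000 0.3011 0.9536
    outer loop
      vertex 0.000 0.000 6.000
      vertex 28.000 19.000 0.000
      vertex 0.000 19.000 0.000
    endloop
  endfacet
  facet normal -1.0000 0.0000 0.0000
    outer loop
      vertex 0.000 0.000 6.000
      vertex 0.000 19.000 0.000
      vertex 0.000 0.000 0.000
    endloop
  endfacet
  facet normal 1.0000 0.0000 0.0000
    outer loop
      vertex 28.000 0.000 0.000
      vertex 28.000 19.000 0.000
      vertex 28.000 0.000 6.000
    endloop
  endfacet
endsolid part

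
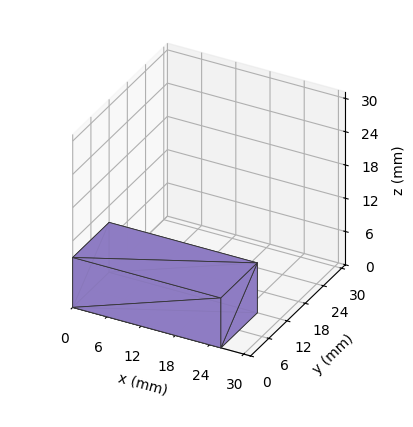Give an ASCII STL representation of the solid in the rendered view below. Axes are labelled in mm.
Reading the render: the shape is a rectangular box, roughly 26 × 12 mm footprint and 9 mm tall (dimensions read to the nearest mm from the axis ticks). For the STL, each face is triangulated and given an outward normal.

solid part
  facet normal 0.0000 0.0000 -1.0000
    outer loop
      vertex 26.0 12.0 0.0
      vertex 26.0 0.0 0.0
      vertex 0.0 0.0 0.0
    endloop
  endfacet
  facet normal 0.0000 0.0000 -1.0000
    outer loop
      vertex 0.0 12.0 0.0
      vertex 26.0 12.0 0.0
      vertex 0.0 0.0 0.0
    endloop
  endfacet
  facet normal 0.0000 0.0000 1.0000
    outer loop
      vertex 0.0 0.0 9.0
      vertex 26.0 0.0 9.0
      vertex 26.0 12.0 9.0
    endloop
  endfacet
  facet normal 0.0000 0.0000 1.0000
    outer loop
      vertex 0.0 0.0 9.0
      vertex 26.0 12.0 9.0
      vertex 0.0 12.0 9.0
    endloop
  endfacet
  facet normal 0.0000 -1.0000 0.0000
    outer loop
      vertex 0.0 0.0 0.0
      vertex 26.0 0.0 0.0
      vertex 26.0 0.0 9.0
    endloop
  endfacet
  facet normal 0.0000 -1.0000 0.0000
    outer loop
      vertex 0.0 0.0 0.0
      vertex 26.0 0.0 9.0
      vertex 0.0 0.0 9.0
    endloop
  endfacet
  facet normal 0.0000 1.0000 0.0000
    outer loop
      vertex 26.0 12.0 9.0
      vertex 26.0 12.0 0.0
      vertex 0.0 12.0 0.0
    endloop
  endfacet
  facet normal 0.0000 1.0000 0.0000
    outer loop
      vertex 0.0 12.0 9.0
      vertex 26.0 12.0 9.0
      vertex 0.0 12.0 0.0
    endloop
  endfacet
  facet normal -1.0000 0.0000 0.0000
    outer loop
      vertex 0.0 12.0 9.0
      vertex 0.0 12.0 0.0
      vertex 0.0 0.0 0.0
    endloop
  endfacet
  facet normal -1.0000 0.0000 0.0000
    outer loop
      vertex 0.0 0.0 9.0
      vertex 0.0 12.0 9.0
      vertex 0.0 0.0 0.0
    endloop
  endfacet
  facet normal 1.0000 0.0000 0.0000
    outer loop
      vertex 26.0 0.0 0.0
      vertex 26.0 12.0 0.0
      vertex 26.0 12.0 9.0
    endloop
  endfacet
  facet normal 1.0000 0.0000 0.0000
    outer loop
      vertex 26.0 0.0 0.0
      vertex 26.0 12.0 9.0
      vertex 26.0 0.0 9.0
    endloop
  endfacet
endsolid part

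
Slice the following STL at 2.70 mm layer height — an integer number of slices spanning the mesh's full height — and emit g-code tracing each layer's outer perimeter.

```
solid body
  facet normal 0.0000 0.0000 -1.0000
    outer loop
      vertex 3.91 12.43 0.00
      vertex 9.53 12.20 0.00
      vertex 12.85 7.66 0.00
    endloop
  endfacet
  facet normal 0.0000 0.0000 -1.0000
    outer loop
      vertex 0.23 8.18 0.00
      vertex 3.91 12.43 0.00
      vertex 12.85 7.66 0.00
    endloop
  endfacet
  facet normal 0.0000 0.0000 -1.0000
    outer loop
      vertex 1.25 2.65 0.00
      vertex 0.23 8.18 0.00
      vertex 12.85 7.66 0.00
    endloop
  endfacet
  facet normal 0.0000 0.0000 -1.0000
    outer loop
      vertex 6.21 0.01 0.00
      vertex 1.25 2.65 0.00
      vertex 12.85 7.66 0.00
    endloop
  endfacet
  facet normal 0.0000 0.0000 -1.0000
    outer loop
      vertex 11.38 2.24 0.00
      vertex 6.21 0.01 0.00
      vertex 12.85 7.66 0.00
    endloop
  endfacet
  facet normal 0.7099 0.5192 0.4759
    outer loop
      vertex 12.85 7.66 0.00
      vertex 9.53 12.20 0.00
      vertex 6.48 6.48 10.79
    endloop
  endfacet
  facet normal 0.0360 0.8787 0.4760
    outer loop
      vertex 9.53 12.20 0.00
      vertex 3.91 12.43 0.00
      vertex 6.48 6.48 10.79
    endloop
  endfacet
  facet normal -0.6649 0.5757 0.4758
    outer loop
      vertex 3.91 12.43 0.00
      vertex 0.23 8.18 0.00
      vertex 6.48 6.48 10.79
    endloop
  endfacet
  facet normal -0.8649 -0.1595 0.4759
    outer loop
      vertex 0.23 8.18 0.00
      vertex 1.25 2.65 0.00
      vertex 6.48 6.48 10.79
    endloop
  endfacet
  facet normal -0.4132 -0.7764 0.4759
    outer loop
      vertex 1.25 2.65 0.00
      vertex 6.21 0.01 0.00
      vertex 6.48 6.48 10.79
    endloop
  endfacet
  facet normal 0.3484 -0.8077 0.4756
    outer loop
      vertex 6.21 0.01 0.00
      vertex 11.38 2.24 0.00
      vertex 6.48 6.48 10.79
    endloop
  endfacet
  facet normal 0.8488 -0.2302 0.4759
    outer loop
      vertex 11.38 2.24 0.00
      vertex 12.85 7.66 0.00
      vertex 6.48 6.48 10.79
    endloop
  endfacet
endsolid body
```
; perimeter-only toolpath
G21 ; units = mm
G90 ; absolute positioning
G28 ; home
; layer 1
G0 Z2.70
G0 X11.26 Y7.37
G1 X8.77 Y10.77
G1 X4.55 Y10.94
G1 X1.79 Y7.75
G1 X2.56 Y3.61
G1 X6.28 Y1.63
G1 X10.16 Y3.30
G1 X11.26 Y7.37
; layer 2
G0 Z5.39
G0 X9.66 Y7.07
G1 X8.00 Y9.34
G1 X5.20 Y9.46
G1 X3.36 Y7.33
G1 X3.87 Y4.57
G1 X6.35 Y3.25
G1 X8.93 Y4.36
G1 X9.66 Y7.07
; layer 3
G0 Z8.09
G0 X8.07 Y6.78
G1 X7.24 Y7.91
G1 X5.84 Y7.97
G1 X4.92 Y6.91
G1 X5.17 Y5.52
G1 X6.41 Y4.86
G1 X7.71 Y5.42
G1 X8.07 Y6.78
M2 ; end

The solid is a regular 7-sided pyramid, base circumscribed radius ≈ 6.48 mm, apex at z ≈ 10.8 mm. Slicing at Δz = 2.70 mm — 4 equal slices spanning the solid's height, so layer i sits at z = i·h/4 — gives 3 non-empty perimeters. Each is a 7-segment closed polygon; G0 lifts to the layer z and rapids to the start vertex, then G1 traces the edges. The cross-section shrinks linearly with z (the slice at the apex is degenerate and omitted).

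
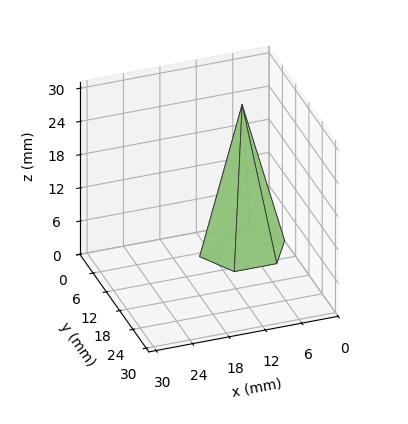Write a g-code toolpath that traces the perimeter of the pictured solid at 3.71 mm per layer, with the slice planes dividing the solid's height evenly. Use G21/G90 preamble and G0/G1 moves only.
Reading the render: the shape is a regular 6-sided pyramid, base circumscribed radius ≈ 7 mm, apex at z ≈ 26 mm (dimensions read to the nearest mm from the axis ticks). For the g-code, the solid's height is divided into equal slices at the stated Δz and each level perimeter traced with G1 moves after a G0 lift.

; perimeter-only toolpath
G21 ; units = mm
G90 ; absolute positioning
G28 ; home
; layer 1
G0 Z3.71
G0 X13.00 Y7.00
G1 X10.00 Y12.19
G1 X4.00 Y12.19
G1 X1.00 Y7.00
G1 X4.00 Y1.81
G1 X10.00 Y1.81
G1 X13.00 Y7.00
; layer 2
G0 Z7.43
G0 X12.00 Y7.00
G1 X9.50 Y11.33
G1 X4.50 Y11.33
G1 X2.00 Y7.00
G1 X4.50 Y2.67
G1 X9.50 Y2.67
G1 X12.00 Y7.00
; layer 3
G0 Z11.14
G0 X11.00 Y7.00
G1 X9.00 Y10.46
G1 X5.00 Y10.46
G1 X3.00 Y7.00
G1 X5.00 Y3.54
G1 X9.00 Y3.54
G1 X11.00 Y7.00
; layer 4
G0 Z14.86
G0 X10.00 Y7.00
G1 X8.50 Y9.60
G1 X5.50 Y9.60
G1 X4.00 Y7.00
G1 X5.50 Y4.40
G1 X8.50 Y4.40
G1 X10.00 Y7.00
; layer 5
G0 Z18.57
G0 X9.00 Y7.00
G1 X8.00 Y8.73
G1 X6.00 Y8.73
G1 X5.00 Y7.00
G1 X6.00 Y5.27
G1 X8.00 Y5.27
G1 X9.00 Y7.00
; layer 6
G0 Z22.29
G0 X8.00 Y7.00
G1 X7.50 Y7.87
G1 X6.50 Y7.87
G1 X6.00 Y7.00
G1 X6.50 Y6.13
G1 X7.50 Y6.13
G1 X8.00 Y7.00
M2 ; end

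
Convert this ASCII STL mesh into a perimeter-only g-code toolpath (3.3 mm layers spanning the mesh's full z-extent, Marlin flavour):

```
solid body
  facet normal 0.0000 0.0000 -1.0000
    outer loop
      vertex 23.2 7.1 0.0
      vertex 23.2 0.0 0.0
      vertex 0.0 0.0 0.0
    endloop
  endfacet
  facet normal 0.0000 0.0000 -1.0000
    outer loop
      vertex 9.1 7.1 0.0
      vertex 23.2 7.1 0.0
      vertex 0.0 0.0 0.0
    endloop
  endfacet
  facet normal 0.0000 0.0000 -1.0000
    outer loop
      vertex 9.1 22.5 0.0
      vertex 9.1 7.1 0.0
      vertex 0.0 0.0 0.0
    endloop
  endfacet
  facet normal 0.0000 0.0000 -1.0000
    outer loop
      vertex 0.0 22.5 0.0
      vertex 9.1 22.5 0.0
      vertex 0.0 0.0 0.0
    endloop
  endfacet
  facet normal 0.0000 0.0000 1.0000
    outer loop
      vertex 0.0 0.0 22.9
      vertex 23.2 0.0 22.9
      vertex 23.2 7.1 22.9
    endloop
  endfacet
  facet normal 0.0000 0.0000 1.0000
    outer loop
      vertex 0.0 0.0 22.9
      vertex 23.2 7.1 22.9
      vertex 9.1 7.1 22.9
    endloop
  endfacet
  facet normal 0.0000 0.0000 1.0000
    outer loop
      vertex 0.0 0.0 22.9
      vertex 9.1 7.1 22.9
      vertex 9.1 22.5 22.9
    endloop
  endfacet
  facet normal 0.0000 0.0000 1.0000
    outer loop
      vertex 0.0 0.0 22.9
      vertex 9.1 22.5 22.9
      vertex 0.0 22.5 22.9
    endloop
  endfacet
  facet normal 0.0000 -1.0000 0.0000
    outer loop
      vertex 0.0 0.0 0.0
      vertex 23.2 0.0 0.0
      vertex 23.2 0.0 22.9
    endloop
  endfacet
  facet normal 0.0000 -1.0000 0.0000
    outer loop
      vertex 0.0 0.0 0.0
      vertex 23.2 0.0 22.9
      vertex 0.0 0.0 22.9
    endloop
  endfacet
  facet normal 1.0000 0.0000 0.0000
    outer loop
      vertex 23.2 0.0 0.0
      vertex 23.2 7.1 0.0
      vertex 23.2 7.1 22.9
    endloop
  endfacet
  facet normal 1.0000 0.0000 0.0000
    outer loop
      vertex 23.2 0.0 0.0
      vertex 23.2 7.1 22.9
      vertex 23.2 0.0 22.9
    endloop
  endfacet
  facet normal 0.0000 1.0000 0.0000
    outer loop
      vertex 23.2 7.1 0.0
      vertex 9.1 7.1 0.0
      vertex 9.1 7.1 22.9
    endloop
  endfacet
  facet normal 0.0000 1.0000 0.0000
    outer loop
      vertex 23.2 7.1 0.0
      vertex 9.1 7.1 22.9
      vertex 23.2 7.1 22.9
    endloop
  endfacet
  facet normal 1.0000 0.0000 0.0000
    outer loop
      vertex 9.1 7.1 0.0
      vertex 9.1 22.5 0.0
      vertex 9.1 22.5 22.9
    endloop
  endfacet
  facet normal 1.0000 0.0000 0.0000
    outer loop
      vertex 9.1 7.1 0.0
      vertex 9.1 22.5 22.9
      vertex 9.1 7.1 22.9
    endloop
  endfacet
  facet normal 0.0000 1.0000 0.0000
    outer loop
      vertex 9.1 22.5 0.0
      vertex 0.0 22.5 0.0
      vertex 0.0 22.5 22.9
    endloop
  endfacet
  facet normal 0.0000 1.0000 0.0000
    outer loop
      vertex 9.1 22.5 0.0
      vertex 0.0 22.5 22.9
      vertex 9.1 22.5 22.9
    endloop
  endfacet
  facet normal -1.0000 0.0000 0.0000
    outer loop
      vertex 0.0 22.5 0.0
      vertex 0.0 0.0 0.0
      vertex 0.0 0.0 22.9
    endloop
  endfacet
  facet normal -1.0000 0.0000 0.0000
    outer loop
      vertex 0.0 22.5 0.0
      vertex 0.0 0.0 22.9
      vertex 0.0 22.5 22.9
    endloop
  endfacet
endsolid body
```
; perimeter-only toolpath
G21 ; units = mm
G90 ; absolute positioning
G28 ; home
; layer 1
G0 Z3.3
G0 X0.0 Y0.0
G1 X23.2 Y0.0
G1 X23.2 Y7.1
G1 X9.1 Y7.1
G1 X9.1 Y22.5
G1 X0.0 Y22.5
G1 X0.0 Y0.0
; layer 2
G0 Z6.5
G0 X0.0 Y0.0
G1 X23.2 Y0.0
G1 X23.2 Y7.1
G1 X9.1 Y7.1
G1 X9.1 Y22.5
G1 X0.0 Y22.5
G1 X0.0 Y0.0
; layer 3
G0 Z9.8
G0 X0.0 Y0.0
G1 X23.2 Y0.0
G1 X23.2 Y7.1
G1 X9.1 Y7.1
G1 X9.1 Y22.5
G1 X0.0 Y22.5
G1 X0.0 Y0.0
; layer 4
G0 Z13.1
G0 X0.0 Y0.0
G1 X23.2 Y0.0
G1 X23.2 Y7.1
G1 X9.1 Y7.1
G1 X9.1 Y22.5
G1 X0.0 Y22.5
G1 X0.0 Y0.0
; layer 5
G0 Z16.4
G0 X0.0 Y0.0
G1 X23.2 Y0.0
G1 X23.2 Y7.1
G1 X9.1 Y7.1
G1 X9.1 Y22.5
G1 X0.0 Y22.5
G1 X0.0 Y0.0
; layer 6
G0 Z19.6
G0 X0.0 Y0.0
G1 X23.2 Y0.0
G1 X23.2 Y7.1
G1 X9.1 Y7.1
G1 X9.1 Y22.5
G1 X0.0 Y22.5
G1 X0.0 Y0.0
; layer 7
G0 Z22.9
G0 X0.0 Y0.0
G1 X23.2 Y0.0
G1 X23.2 Y7.1
G1 X9.1 Y7.1
G1 X9.1 Y22.5
G1 X0.0 Y22.5
G1 X0.0 Y0.0
M2 ; end

The solid is an L-shaped prism: outer 23.2 × 22.5 mm, arm thicknesses ≈ 7.1 mm (horizontal) and 9.1 mm (vertical), extruded 22.9 mm in z. Slicing at Δz = 3.3 mm — 7 equal slices spanning the solid's height, so layer i sits at z = i·h/7 — gives 7 non-empty perimeters. Each is a 6-segment closed polygon; G0 lifts to the layer z and rapids to the start vertex, then G1 traces the edges.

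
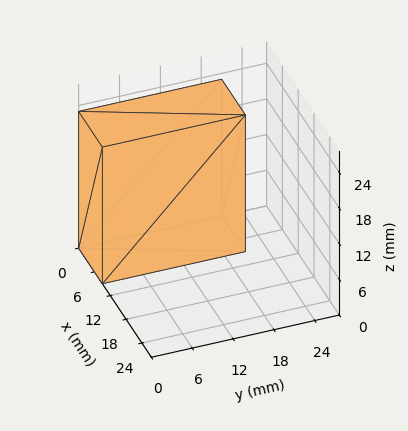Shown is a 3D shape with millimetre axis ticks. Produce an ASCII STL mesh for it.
Reading the render: the shape is a rectangular box, roughly 9 × 21 mm footprint and 23 mm tall (dimensions read to the nearest mm from the axis ticks). For the STL, each face is triangulated and given an outward normal.

solid part
  facet normal 0.0000 0.0000 -1.0000
    outer loop
      vertex 9.00 21.00 0.00
      vertex 9.00 0.00 0.00
      vertex 0.00 0.00 0.00
    endloop
  endfacet
  facet normal 0.0000 0.0000 -1.0000
    outer loop
      vertex 0.00 21.00 0.00
      vertex 9.00 21.00 0.00
      vertex 0.00 0.00 0.00
    endloop
  endfacet
  facet normal 0.0000 0.0000 1.0000
    outer loop
      vertex 0.00 0.00 23.00
      vertex 9.00 0.00 23.00
      vertex 9.00 21.00 23.00
    endloop
  endfacet
  facet normal 0.0000 0.0000 1.0000
    outer loop
      vertex 0.00 0.00 23.00
      vertex 9.00 21.00 23.00
      vertex 0.00 21.00 23.00
    endloop
  endfacet
  facet normal 0.0000 -1.0000 0.0000
    outer loop
      vertex 0.00 0.00 0.00
      vertex 9.00 0.00 0.00
      vertex 9.00 0.00 23.00
    endloop
  endfacet
  facet normal 0.0000 -1.0000 0.0000
    outer loop
      vertex 0.00 0.00 0.00
      vertex 9.00 0.00 23.00
      vertex 0.00 0.00 23.00
    endloop
  endfacet
  facet normal 0.0000 1.0000 0.0000
    outer loop
      vertex 9.00 21.00 23.00
      vertex 9.00 21.00 0.00
      vertex 0.00 21.00 0.00
    endloop
  endfacet
  facet normal 0.0000 1.0000 0.0000
    outer loop
      vertex 0.00 21.00 23.00
      vertex 9.00 21.00 23.00
      vertex 0.00 21.00 0.00
    endloop
  endfacet
  facet normal -1.0000 0.0000 0.0000
    outer loop
      vertex 0.00 21.00 23.00
      vertex 0.00 21.00 0.00
      vertex 0.00 0.00 0.00
    endloop
  endfacet
  facet normal -1.0000 0.0000 0.0000
    outer loop
      vertex 0.00 0.00 23.00
      vertex 0.00 21.00 23.00
      vertex 0.00 0.00 0.00
    endloop
  endfacet
  facet normal 1.0000 0.0000 0.0000
    outer loop
      vertex 9.00 0.00 0.00
      vertex 9.00 21.00 0.00
      vertex 9.00 21.00 23.00
    endloop
  endfacet
  facet normal 1.0000 0.0000 0.0000
    outer loop
      vertex 9.00 0.00 0.00
      vertex 9.00 21.00 23.00
      vertex 9.00 0.00 23.00
    endloop
  endfacet
endsolid part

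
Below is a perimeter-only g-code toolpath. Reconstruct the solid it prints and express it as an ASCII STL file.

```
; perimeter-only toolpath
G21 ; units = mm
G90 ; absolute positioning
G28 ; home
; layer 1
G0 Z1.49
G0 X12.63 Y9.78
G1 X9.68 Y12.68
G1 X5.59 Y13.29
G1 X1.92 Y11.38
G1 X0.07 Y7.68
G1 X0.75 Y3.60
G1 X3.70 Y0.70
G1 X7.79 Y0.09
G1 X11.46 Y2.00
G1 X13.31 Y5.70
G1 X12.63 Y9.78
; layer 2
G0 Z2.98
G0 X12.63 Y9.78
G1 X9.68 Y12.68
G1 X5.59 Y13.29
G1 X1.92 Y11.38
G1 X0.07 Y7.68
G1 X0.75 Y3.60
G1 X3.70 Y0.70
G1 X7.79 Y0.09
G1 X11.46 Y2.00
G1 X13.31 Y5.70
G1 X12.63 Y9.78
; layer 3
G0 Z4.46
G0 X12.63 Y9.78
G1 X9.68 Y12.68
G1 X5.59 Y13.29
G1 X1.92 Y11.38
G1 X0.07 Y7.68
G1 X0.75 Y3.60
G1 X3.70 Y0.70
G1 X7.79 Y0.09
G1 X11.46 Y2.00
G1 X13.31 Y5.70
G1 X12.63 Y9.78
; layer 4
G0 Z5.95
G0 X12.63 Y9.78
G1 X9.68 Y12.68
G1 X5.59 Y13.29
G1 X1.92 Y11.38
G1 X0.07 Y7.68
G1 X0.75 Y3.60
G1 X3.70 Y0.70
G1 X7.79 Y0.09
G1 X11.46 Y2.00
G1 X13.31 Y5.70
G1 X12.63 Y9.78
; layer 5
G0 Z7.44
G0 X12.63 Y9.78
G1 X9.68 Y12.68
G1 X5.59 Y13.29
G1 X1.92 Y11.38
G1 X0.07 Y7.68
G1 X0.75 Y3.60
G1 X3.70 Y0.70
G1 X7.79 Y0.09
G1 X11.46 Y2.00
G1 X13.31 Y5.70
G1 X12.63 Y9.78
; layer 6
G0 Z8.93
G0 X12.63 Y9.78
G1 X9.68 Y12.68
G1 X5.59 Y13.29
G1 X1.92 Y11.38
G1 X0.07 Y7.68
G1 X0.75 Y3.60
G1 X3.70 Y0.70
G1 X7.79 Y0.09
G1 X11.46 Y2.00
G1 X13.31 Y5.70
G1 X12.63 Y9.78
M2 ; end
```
solid part
  facet normal 0.0000 0.0000 -1.0000
    outer loop
      vertex 5.59 13.29 0.00
      vertex 9.68 12.68 0.00
      vertex 12.63 9.78 0.00
    endloop
  endfacet
  facet normal 0.0000 0.0000 -1.0000
    outer loop
      vertex 1.92 11.38 0.00
      vertex 5.59 13.29 0.00
      vertex 12.63 9.78 0.00
    endloop
  endfacet
  facet normal 0.0000 0.0000 -1.0000
    outer loop
      vertex 0.07 7.68 0.00
      vertex 1.92 11.38 0.00
      vertex 12.63 9.78 0.00
    endloop
  endfacet
  facet normal 0.0000 0.0000 -1.0000
    outer loop
      vertex 0.75 3.60 0.00
      vertex 0.07 7.68 0.00
      vertex 12.63 9.78 0.00
    endloop
  endfacet
  facet normal 0.0000 0.0000 -1.0000
    outer loop
      vertex 3.70 0.70 0.00
      vertex 0.75 3.60 0.00
      vertex 12.63 9.78 0.00
    endloop
  endfacet
  facet normal 0.0000 0.0000 -1.0000
    outer loop
      vertex 7.79 0.09 0.00
      vertex 3.70 0.70 0.00
      vertex 12.63 9.78 0.00
    endloop
  endfacet
  facet normal 0.0000 0.0000 -1.0000
    outer loop
      vertex 11.46 2.00 0.00
      vertex 7.79 0.09 0.00
      vertex 12.63 9.78 0.00
    endloop
  endfacet
  facet normal 0.0000 0.0000 -1.0000
    outer loop
      vertex 13.31 5.70 0.00
      vertex 11.46 2.00 0.00
      vertex 12.63 9.78 0.00
    endloop
  endfacet
  facet normal 0.0000 0.0000 1.0000
    outer loop
      vertex 12.63 9.78 8.93
      vertex 9.68 12.68 8.93
      vertex 5.59 13.29 8.93
    endloop
  endfacet
  facet normal 0.0000 0.0000 1.0000
    outer loop
      vertex 12.63 9.78 8.93
      vertex 5.59 13.29 8.93
      vertex 1.92 11.38 8.93
    endloop
  endfacet
  facet normal 0.0000 0.0000 1.0000
    outer loop
      vertex 12.63 9.78 8.93
      vertex 1.92 11.38 8.93
      vertex 0.07 7.68 8.93
    endloop
  endfacet
  facet normal 0.0000 0.0000 1.0000
    outer loop
      vertex 12.63 9.78 8.93
      vertex 0.07 7.68 8.93
      vertex 0.75 3.60 8.93
    endloop
  endfacet
  facet normal 0.0000 0.0000 1.0000
    outer loop
      vertex 12.63 9.78 8.93
      vertex 0.75 3.60 8.93
      vertex 3.70 0.70 8.93
    endloop
  endfacet
  facet normal 0.0000 0.0000 1.0000
    outer loop
      vertex 12.63 9.78 8.93
      vertex 3.70 0.70 8.93
      vertex 7.79 0.09 8.93
    endloop
  endfacet
  facet normal 0.0000 0.0000 1.0000
    outer loop
      vertex 12.63 9.78 8.93
      vertex 7.79 0.09 8.93
      vertex 11.46 2.00 8.93
    endloop
  endfacet
  facet normal 0.0000 0.0000 1.0000
    outer loop
      vertex 12.63 9.78 8.93
      vertex 11.46 2.00 8.93
      vertex 13.31 5.70 8.93
    endloop
  endfacet
  facet normal 0.7010 0.7131 0.0000
    outer loop
      vertex 12.63 9.78 0.00
      vertex 9.68 12.68 0.00
      vertex 9.68 12.68 8.93
    endloop
  endfacet
  facet normal 0.7010 0.7131 0.0000
    outer loop
      vertex 12.63 9.78 0.00
      vertex 9.68 12.68 8.93
      vertex 12.63 9.78 8.93
    endloop
  endfacet
  facet normal 0.1475 0.9891 0.0000
    outer loop
      vertex 9.68 12.68 0.00
      vertex 5.59 13.29 0.00
      vertex 5.59 13.29 8.93
    endloop
  endfacet
  facet normal 0.1475 0.9891 0.0000
    outer loop
      vertex 9.68 12.68 0.00
      vertex 5.59 13.29 8.93
      vertex 9.68 12.68 8.93
    endloop
  endfacet
  facet normal -0.4617 0.8871 0.0000
    outer loop
      vertex 5.59 13.29 0.00
      vertex 1.92 11.38 0.00
      vertex 1.92 11.38 8.93
    endloop
  endfacet
  facet normal -0.4617 0.8871 0.0000
    outer loop
      vertex 5.59 13.29 0.00
      vertex 1.92 11.38 8.93
      vertex 5.59 13.29 8.93
    endloop
  endfacet
  facet normal -0.8944 0.4472 0.0000
    outer loop
      vertex 1.92 11.38 0.00
      vertex 0.07 7.68 0.00
      vertex 0.07 7.68 8.93
    endloop
  endfacet
  facet normal -0.8944 0.4472 0.0000
    outer loop
      vertex 1.92 11.38 0.00
      vertex 0.07 7.68 8.93
      vertex 1.92 11.38 8.93
    endloop
  endfacet
  facet normal -0.9864 -0.1644 0.0000
    outer loop
      vertex 0.07 7.68 0.00
      vertex 0.75 3.60 0.00
      vertex 0.75 3.60 8.93
    endloop
  endfacet
  facet normal -0.9864 -0.1644 0.0000
    outer loop
      vertex 0.07 7.68 0.00
      vertex 0.75 3.60 8.93
      vertex 0.07 7.68 8.93
    endloop
  endfacet
  facet normal -0.7010 -0.7131 0.0000
    outer loop
      vertex 0.75 3.60 0.00
      vertex 3.70 0.70 0.00
      vertex 3.70 0.70 8.93
    endloop
  endfacet
  facet normal -0.7010 -0.7131 0.0000
    outer loop
      vertex 0.75 3.60 0.00
      vertex 3.70 0.70 8.93
      vertex 0.75 3.60 8.93
    endloop
  endfacet
  facet normal -0.1475 -0.9891 0.0000
    outer loop
      vertex 3.70 0.70 0.00
      vertex 7.79 0.09 0.00
      vertex 7.79 0.09 8.93
    endloop
  endfacet
  facet normal -0.1475 -0.9891 0.0000
    outer loop
      vertex 3.70 0.70 0.00
      vertex 7.79 0.09 8.93
      vertex 3.70 0.70 8.93
    endloop
  endfacet
  facet normal 0.4617 -0.8871 0.0000
    outer loop
      vertex 7.79 0.09 0.00
      vertex 11.46 2.00 0.00
      vertex 11.46 2.00 8.93
    endloop
  endfacet
  facet normal 0.4617 -0.8871 0.0000
    outer loop
      vertex 7.79 0.09 0.00
      vertex 11.46 2.00 8.93
      vertex 7.79 0.09 8.93
    endloop
  endfacet
  facet normal 0.8944 -0.4472 0.0000
    outer loop
      vertex 11.46 2.00 0.00
      vertex 13.31 5.70 0.00
      vertex 13.31 5.70 8.93
    endloop
  endfacet
  facet normal 0.8944 -0.4472 0.0000
    outer loop
      vertex 11.46 2.00 0.00
      vertex 13.31 5.70 8.93
      vertex 11.46 2.00 8.93
    endloop
  endfacet
  facet normal 0.9864 0.1644 0.0000
    outer loop
      vertex 13.31 5.70 0.00
      vertex 12.63 9.78 0.00
      vertex 12.63 9.78 8.93
    endloop
  endfacet
  facet normal 0.9864 0.1644 0.0000
    outer loop
      vertex 13.31 5.70 0.00
      vertex 12.63 9.78 8.93
      vertex 13.31 5.70 8.93
    endloop
  endfacet
endsolid part

The G0 Z moves step by Δz≈1.49 mm. Every layer's G1 loop is the same polygon, so the solid is a straight extrusion of it from z=0 to z≈8.93. Closing with flat bottom and top caps and triangulating gives 36 facets — a regular 10-sided prism (a cylinder approximated with 10 flat sides), circumscribed radius ≈ 6.69 mm, height ≈ 8.93 mm.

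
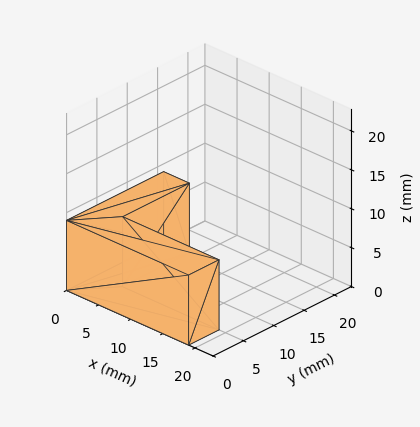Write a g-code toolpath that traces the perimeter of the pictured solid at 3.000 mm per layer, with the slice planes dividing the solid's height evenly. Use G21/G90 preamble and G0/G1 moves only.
Reading the render: the shape is an L-shaped prism: outer 19 × 16 mm, arm thicknesses ≈ 5 mm (horizontal) and 4 mm (vertical), extruded 9 mm in z (dimensions read to the nearest mm from the axis ticks). For the g-code, the solid's height is divided into equal slices at the stated Δz and each level perimeter traced with G1 moves after a G0 lift.

; perimeter-only toolpath
G21 ; units = mm
G90 ; absolute positioning
G28 ; home
; layer 1
G0 Z3.000
G0 X0.000 Y0.000
G1 X19.000 Y0.000
G1 X19.000 Y5.000
G1 X4.000 Y5.000
G1 X4.000 Y16.000
G1 X0.000 Y16.000
G1 X0.000 Y0.000
; layer 2
G0 Z6.000
G0 X0.000 Y0.000
G1 X19.000 Y0.000
G1 X19.000 Y5.000
G1 X4.000 Y5.000
G1 X4.000 Y16.000
G1 X0.000 Y16.000
G1 X0.000 Y0.000
; layer 3
G0 Z9.000
G0 X0.000 Y0.000
G1 X19.000 Y0.000
G1 X19.000 Y5.000
G1 X4.000 Y5.000
G1 X4.000 Y16.000
G1 X0.000 Y16.000
G1 X0.000 Y0.000
M2 ; end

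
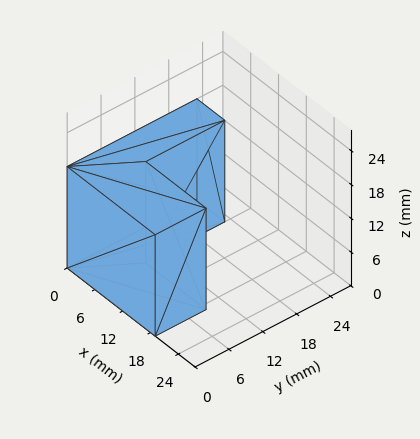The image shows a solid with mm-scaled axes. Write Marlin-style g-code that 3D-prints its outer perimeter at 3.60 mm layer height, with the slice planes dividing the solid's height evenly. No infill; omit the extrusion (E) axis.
Reading the render: the shape is an L-shaped prism: outer 19 × 23 mm, arm thicknesses ≈ 9 mm (horizontal) and 6 mm (vertical), extruded 18 mm in z (dimensions read to the nearest mm from the axis ticks). For the g-code, the solid's height is divided into equal slices at the stated Δz and each level perimeter traced with G1 moves after a G0 lift.

; perimeter-only toolpath
G21 ; units = mm
G90 ; absolute positioning
G28 ; home
; layer 1
G0 Z3.60
G0 X0.00 Y0.00
G1 X19.00 Y0.00
G1 X19.00 Y9.00
G1 X6.00 Y9.00
G1 X6.00 Y23.00
G1 X0.00 Y23.00
G1 X0.00 Y0.00
; layer 2
G0 Z7.20
G0 X0.00 Y0.00
G1 X19.00 Y0.00
G1 X19.00 Y9.00
G1 X6.00 Y9.00
G1 X6.00 Y23.00
G1 X0.00 Y23.00
G1 X0.00 Y0.00
; layer 3
G0 Z10.80
G0 X0.00 Y0.00
G1 X19.00 Y0.00
G1 X19.00 Y9.00
G1 X6.00 Y9.00
G1 X6.00 Y23.00
G1 X0.00 Y23.00
G1 X0.00 Y0.00
; layer 4
G0 Z14.40
G0 X0.00 Y0.00
G1 X19.00 Y0.00
G1 X19.00 Y9.00
G1 X6.00 Y9.00
G1 X6.00 Y23.00
G1 X0.00 Y23.00
G1 X0.00 Y0.00
; layer 5
G0 Z18.00
G0 X0.00 Y0.00
G1 X19.00 Y0.00
G1 X19.00 Y9.00
G1 X6.00 Y9.00
G1 X6.00 Y23.00
G1 X0.00 Y23.00
G1 X0.00 Y0.00
M2 ; end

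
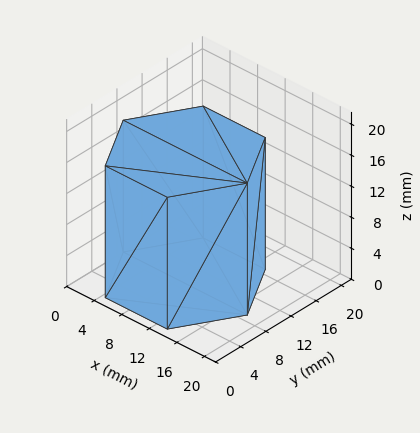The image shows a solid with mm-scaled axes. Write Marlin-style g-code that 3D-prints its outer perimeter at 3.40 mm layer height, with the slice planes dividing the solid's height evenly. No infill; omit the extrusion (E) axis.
Reading the render: the shape is a regular 6-sided prism (a cylinder approximated with 6 flat sides), circumscribed radius ≈ 9 mm, height ≈ 17 mm (dimensions read to the nearest mm from the axis ticks). For the g-code, the solid's height is divided into equal slices at the stated Δz and each level perimeter traced with G1 moves after a G0 lift.

; perimeter-only toolpath
G21 ; units = mm
G90 ; absolute positioning
G28 ; home
; layer 1
G0 Z3.40
G0 X18.00 Y9.00
G1 X13.50 Y16.79
G1 X4.50 Y16.79
G1 X0.00 Y9.00
G1 X4.50 Y1.21
G1 X13.50 Y1.21
G1 X18.00 Y9.00
; layer 2
G0 Z6.80
G0 X18.00 Y9.00
G1 X13.50 Y16.79
G1 X4.50 Y16.79
G1 X0.00 Y9.00
G1 X4.50 Y1.21
G1 X13.50 Y1.21
G1 X18.00 Y9.00
; layer 3
G0 Z10.20
G0 X18.00 Y9.00
G1 X13.50 Y16.79
G1 X4.50 Y16.79
G1 X0.00 Y9.00
G1 X4.50 Y1.21
G1 X13.50 Y1.21
G1 X18.00 Y9.00
; layer 4
G0 Z13.60
G0 X18.00 Y9.00
G1 X13.50 Y16.79
G1 X4.50 Y16.79
G1 X0.00 Y9.00
G1 X4.50 Y1.21
G1 X13.50 Y1.21
G1 X18.00 Y9.00
; layer 5
G0 Z17.00
G0 X18.00 Y9.00
G1 X13.50 Y16.79
G1 X4.50 Y16.79
G1 X0.00 Y9.00
G1 X4.50 Y1.21
G1 X13.50 Y1.21
G1 X18.00 Y9.00
M2 ; end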